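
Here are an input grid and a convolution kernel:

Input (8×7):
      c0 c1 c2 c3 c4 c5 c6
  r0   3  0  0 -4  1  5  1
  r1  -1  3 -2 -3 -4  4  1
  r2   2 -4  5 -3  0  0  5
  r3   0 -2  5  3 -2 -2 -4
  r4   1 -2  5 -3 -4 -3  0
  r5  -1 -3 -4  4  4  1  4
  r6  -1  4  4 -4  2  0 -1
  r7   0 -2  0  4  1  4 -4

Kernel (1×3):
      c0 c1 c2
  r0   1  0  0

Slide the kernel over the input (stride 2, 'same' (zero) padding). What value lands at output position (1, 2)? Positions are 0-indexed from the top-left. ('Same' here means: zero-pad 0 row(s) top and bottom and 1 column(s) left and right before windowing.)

-3

The receptive field on the zero-padded input at this output position is [-3 0 0]. Elementwise product with the kernel and sum: -3·1.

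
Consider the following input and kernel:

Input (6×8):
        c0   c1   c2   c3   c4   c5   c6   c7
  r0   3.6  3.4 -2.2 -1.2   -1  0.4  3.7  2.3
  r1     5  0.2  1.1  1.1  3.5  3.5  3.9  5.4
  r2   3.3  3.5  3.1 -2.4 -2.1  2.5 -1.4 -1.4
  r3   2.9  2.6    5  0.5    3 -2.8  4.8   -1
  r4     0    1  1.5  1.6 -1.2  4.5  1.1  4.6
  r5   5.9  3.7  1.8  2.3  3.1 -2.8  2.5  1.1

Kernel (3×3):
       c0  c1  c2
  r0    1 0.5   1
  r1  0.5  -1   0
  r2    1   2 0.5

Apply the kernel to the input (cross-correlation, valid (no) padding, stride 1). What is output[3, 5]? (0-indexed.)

2.5

The receptive field on the input at this output position is [-2.8 4.8 -1 / 4.5 1.1 4.6 / -2.8 2.5 1.1]. Elementwise product with the kernel and sum: -2.8·1 + 4.8·0.5 + -1·1 + 4.5·0.5 + 1.1·-1 + -2.8·1 + 2.5·2 + 1.1·0.5.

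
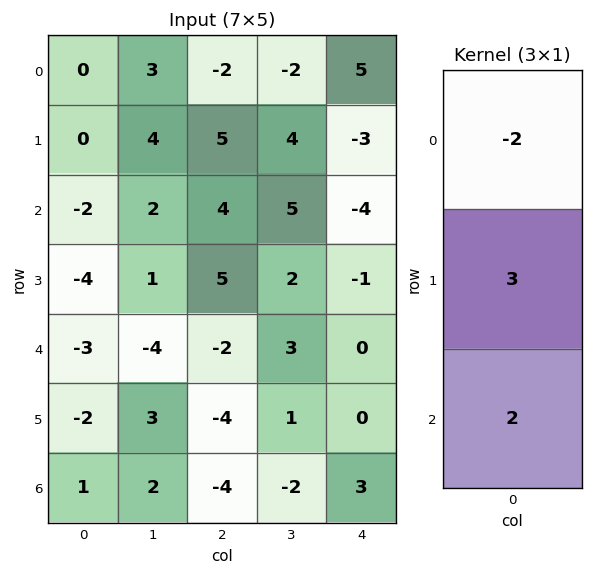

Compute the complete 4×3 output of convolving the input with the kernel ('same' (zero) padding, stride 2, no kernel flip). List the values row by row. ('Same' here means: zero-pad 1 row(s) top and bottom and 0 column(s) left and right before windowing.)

Output[0,0]: The receptive field on the zero-padded input at this output position is [0 / 0 / 0]. Elementwise product with the kernel and sum: 0·-2 + 0·3 + 0·2.

0 4 9
-14 12 -8
-5 -24 2
7 -4 9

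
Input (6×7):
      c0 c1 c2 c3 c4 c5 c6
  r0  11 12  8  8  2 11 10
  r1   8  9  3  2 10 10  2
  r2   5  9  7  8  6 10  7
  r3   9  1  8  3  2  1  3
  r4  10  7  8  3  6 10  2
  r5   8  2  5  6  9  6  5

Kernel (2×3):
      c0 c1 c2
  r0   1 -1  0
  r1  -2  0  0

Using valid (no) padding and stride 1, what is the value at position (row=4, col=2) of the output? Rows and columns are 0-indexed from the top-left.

-5

The receptive field on the input at this output position is [8 3 6 / 5 6 9]. Elementwise product with the kernel and sum: 8·1 + 3·-1 + 5·-2.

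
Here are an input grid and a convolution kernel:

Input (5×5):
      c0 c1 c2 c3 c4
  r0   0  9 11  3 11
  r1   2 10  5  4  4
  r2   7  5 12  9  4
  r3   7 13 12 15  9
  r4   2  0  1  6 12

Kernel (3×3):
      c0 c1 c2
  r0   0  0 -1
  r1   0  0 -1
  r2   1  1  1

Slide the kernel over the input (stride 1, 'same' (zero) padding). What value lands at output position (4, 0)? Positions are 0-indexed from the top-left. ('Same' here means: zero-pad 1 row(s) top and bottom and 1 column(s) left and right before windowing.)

The receptive field on the zero-padded input at this output position is [0 7 13 / 0 2 0 / 0 0 0]. Elementwise product with the kernel and sum: 13·-1 + 0·-1 + 0·1 + 0·1 + 0·1.

-13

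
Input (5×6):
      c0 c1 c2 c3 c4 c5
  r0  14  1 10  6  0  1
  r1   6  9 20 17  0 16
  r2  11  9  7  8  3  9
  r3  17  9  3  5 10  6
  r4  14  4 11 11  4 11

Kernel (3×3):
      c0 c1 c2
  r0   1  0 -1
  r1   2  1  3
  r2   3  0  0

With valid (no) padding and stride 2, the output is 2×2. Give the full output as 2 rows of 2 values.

Output[0,0]: The receptive field on the input at this output position is [14 1 10 / 6 9 20 / 11 9 7]. Elementwise product with the kernel and sum: 14·1 + 10·-1 + 6·2 + 9·1 + 20·3 + 11·3.
Output[0,1]: The receptive field on the input at this output position is [10 6 0 / 20 17 0 / 7 8 3]. Elementwise product with the kernel and sum: 10·1 + 0·-1 + 20·2 + 17·1 + 0·3 + 7·3.

118 88
98 78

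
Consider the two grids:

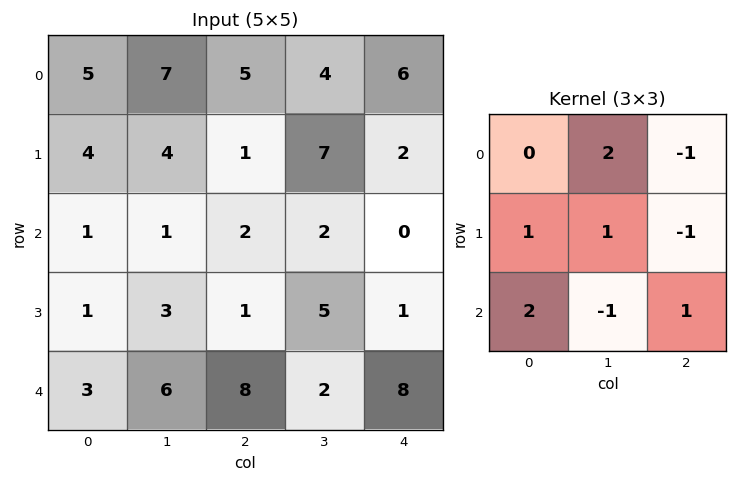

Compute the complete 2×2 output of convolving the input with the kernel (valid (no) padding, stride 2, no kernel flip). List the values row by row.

19 10
11 31

Output[0,0]: The receptive field on the input at this output position is [5 7 5 / 4 4 1 / 1 1 2]. Elementwise product with the kernel and sum: 7·2 + 5·-1 + 4·1 + 4·1 + 1·-1 + 1·2 + 1·-1 + 2·1.
Output[0,1]: The receptive field on the input at this output position is [5 4 6 / 1 7 2 / 2 2 0]. Elementwise product with the kernel and sum: 4·2 + 6·-1 + 1·1 + 7·1 + 2·-1 + 2·2 + 2·-1 + 0·1.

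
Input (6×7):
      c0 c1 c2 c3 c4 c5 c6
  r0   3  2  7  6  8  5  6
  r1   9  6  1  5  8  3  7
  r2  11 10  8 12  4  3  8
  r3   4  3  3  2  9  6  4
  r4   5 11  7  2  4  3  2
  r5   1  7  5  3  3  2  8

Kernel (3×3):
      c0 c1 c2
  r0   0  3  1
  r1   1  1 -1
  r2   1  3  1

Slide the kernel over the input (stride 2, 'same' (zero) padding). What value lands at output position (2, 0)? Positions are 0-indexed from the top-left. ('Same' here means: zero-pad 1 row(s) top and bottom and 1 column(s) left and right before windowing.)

The receptive field on the zero-padded input at this output position is [0 4 3 / 0 5 11 / 0 1 7]. Elementwise product with the kernel and sum: 4·3 + 3·1 + 0·1 + 5·1 + 11·-1 + 0·1 + 1·3 + 7·1.

19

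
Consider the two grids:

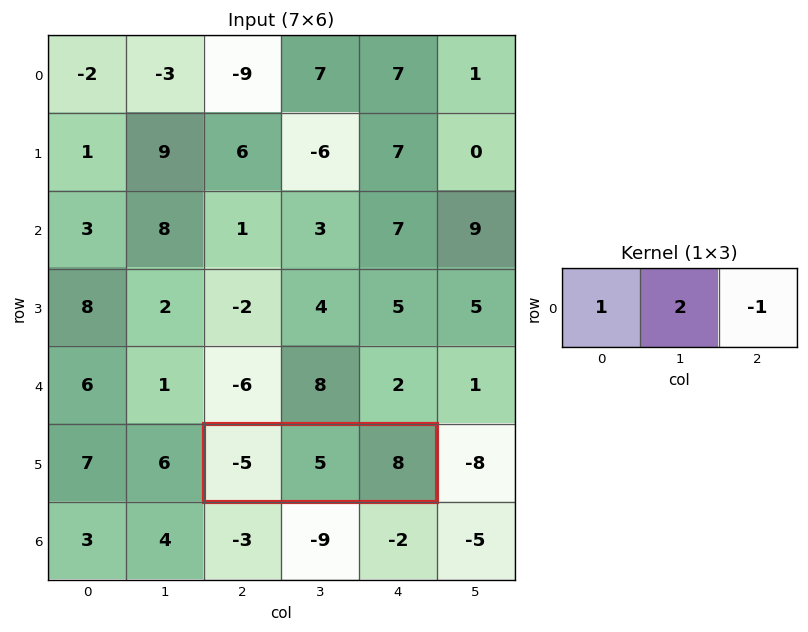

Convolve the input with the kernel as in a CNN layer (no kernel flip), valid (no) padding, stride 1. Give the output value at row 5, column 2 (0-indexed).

-3

The receptive field on the input at this output position is [-5 5 8]. Elementwise product with the kernel and sum: -5·1 + 5·2 + 8·-1.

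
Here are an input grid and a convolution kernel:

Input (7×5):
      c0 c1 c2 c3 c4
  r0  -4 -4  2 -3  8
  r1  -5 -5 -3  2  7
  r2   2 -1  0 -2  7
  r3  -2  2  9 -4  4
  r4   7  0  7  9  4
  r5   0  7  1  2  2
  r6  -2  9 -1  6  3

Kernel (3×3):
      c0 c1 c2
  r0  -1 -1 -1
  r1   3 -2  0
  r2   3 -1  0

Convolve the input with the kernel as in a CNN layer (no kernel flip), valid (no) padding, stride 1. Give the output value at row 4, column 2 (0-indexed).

The receptive field on the input at this output position is [7 9 4 / 1 2 2 / -1 6 3]. Elementwise product with the kernel and sum: 7·-1 + 9·-1 + 4·-1 + 1·3 + 2·-2 + -1·3 + 6·-1.

-30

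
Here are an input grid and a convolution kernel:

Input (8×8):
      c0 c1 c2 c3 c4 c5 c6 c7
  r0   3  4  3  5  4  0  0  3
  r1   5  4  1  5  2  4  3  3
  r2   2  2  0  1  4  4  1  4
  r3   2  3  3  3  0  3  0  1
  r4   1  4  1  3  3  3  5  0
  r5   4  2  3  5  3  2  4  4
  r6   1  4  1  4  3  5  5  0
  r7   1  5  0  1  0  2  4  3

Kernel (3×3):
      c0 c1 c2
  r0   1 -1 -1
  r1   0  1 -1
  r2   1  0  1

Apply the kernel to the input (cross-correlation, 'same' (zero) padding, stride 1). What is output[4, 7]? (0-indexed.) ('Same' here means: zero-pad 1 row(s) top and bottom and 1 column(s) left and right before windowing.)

The receptive field on the zero-padded input at this output position is [0 1 0 / 5 0 0 / 4 4 0]. Elementwise product with the kernel and sum: 0·1 + 1·-1 + 0·-1 + 0·1 + 0·-1 + 4·1 + 0·1.

3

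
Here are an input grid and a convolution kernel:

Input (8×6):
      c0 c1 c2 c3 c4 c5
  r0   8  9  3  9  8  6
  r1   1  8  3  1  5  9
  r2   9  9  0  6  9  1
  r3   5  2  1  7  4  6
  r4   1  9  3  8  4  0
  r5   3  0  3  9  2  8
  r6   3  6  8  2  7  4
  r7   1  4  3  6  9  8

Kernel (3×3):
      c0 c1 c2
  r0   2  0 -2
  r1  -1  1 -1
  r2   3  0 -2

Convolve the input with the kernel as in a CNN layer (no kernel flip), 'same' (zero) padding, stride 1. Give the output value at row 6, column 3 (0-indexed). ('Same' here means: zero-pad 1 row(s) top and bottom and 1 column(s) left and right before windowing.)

-20

The receptive field on the zero-padded input at this output position is [3 9 2 / 8 2 7 / 3 6 9]. Elementwise product with the kernel and sum: 3·2 + 2·-2 + 8·-1 + 2·1 + 7·-1 + 3·3 + 9·-2.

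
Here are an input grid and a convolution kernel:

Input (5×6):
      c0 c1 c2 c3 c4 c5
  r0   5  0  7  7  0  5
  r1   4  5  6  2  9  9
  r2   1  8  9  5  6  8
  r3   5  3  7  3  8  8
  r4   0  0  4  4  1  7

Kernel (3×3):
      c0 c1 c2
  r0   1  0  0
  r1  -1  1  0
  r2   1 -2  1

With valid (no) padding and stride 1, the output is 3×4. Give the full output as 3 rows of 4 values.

0 -4 8 15
17 -2 11 -2
3 8 2 19

Output[0,0]: The receptive field on the input at this output position is [5 0 7 / 4 5 6 / 1 8 9]. Elementwise product with the kernel and sum: 5·1 + 4·-1 + 5·1 + 1·1 + 8·-2 + 9·1.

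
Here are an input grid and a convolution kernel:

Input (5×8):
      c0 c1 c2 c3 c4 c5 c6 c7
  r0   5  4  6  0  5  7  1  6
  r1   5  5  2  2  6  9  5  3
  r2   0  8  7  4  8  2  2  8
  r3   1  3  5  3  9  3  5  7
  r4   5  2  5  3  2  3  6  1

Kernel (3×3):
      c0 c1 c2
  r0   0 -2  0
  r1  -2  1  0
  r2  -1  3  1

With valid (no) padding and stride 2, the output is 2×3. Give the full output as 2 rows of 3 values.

18 11 -17
-9 -9 -6

Output[0,0]: The receptive field on the input at this output position is [5 4 6 / 5 5 2 / 0 8 7]. Elementwise product with the kernel and sum: 4·-2 + 5·-2 + 5·1 + 0·-1 + 8·3 + 7·1.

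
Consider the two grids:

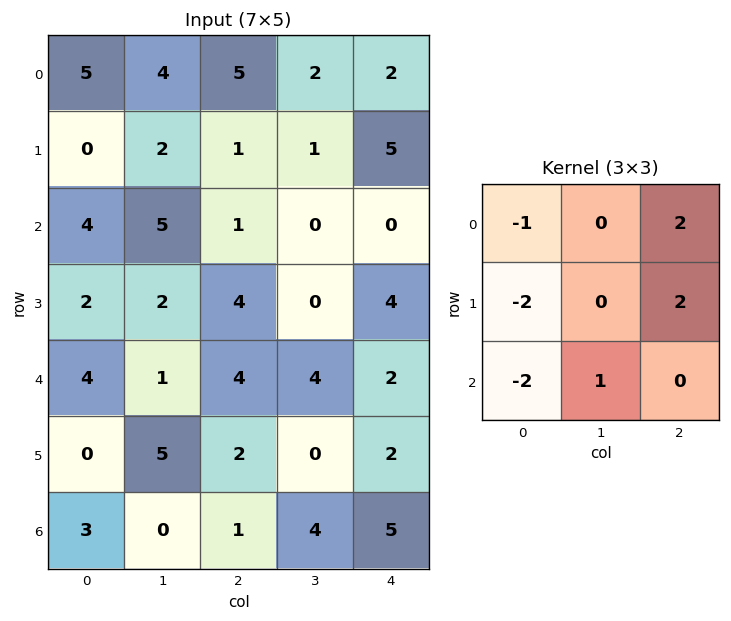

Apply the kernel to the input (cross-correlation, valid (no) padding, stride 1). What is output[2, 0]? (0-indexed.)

-5

The receptive field on the input at this output position is [4 5 1 / 2 2 4 / 4 1 4]. Elementwise product with the kernel and sum: 4·-1 + 1·2 + 2·-2 + 4·2 + 4·-2 + 1·1.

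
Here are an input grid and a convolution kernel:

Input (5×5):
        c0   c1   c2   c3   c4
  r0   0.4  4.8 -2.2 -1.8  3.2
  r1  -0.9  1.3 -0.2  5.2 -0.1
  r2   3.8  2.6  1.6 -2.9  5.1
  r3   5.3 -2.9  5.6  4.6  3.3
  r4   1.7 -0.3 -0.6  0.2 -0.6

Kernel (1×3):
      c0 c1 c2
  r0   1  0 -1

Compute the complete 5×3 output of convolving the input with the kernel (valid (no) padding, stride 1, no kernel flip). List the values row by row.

2.6 6.6 -5.4
-0.7 -3.9 -0.1
2.2 5.5 -3.5
-0.3 -7.5 2.3
2.3 -0.5 0

Output[0,0]: The receptive field on the input at this output position is [0.4 4.8 -2.2]. Elementwise product with the kernel and sum: 0.4·1 + -2.2·-1.
Output[0,1]: The receptive field on the input at this output position is [4.8 -2.2 -1.8]. Elementwise product with the kernel and sum: 4.8·1 + -1.8·-1.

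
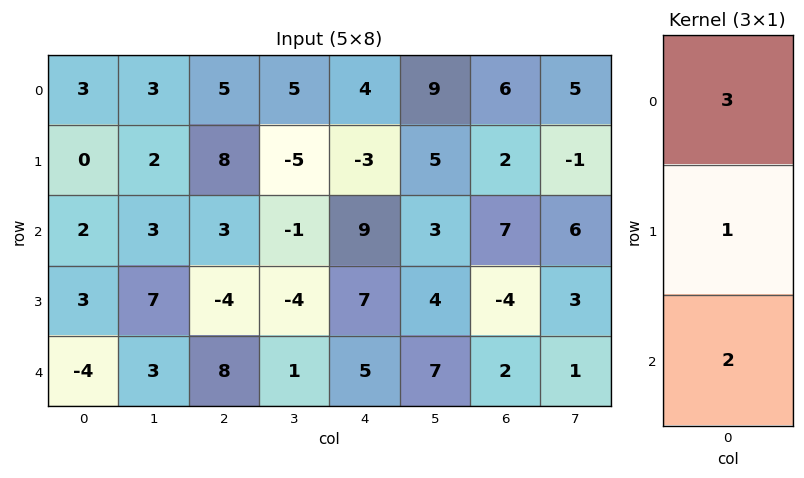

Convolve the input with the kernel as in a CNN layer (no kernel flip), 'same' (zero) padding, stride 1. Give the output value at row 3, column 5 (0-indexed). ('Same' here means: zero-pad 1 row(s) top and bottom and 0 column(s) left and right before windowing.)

27

The receptive field on the zero-padded input at this output position is [3 / 4 / 7]. Elementwise product with the kernel and sum: 3·3 + 4·1 + 7·2.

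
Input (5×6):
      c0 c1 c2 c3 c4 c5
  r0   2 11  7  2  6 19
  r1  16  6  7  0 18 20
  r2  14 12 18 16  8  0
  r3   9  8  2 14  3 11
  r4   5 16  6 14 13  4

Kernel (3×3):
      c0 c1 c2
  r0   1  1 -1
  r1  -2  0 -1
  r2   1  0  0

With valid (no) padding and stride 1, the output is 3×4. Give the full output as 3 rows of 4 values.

Output[0,0]: The receptive field on the input at this output position is [2 11 7 / 16 6 7 / 14 12 18]. Elementwise product with the kernel and sum: 2·1 + 11·1 + 7·-1 + 16·-2 + 7·-1 + 14·1.
Output[0,1]: The receptive field on the input at this output position is [11 7 2 / 6 7 0 / 12 18 16]. Elementwise product with the kernel and sum: 11·1 + 7·1 + 2·-1 + 6·-2 + 0·-1 + 12·1.

-19 16 -11 -15
-22 -19 -53 -20
-7 0 25 -1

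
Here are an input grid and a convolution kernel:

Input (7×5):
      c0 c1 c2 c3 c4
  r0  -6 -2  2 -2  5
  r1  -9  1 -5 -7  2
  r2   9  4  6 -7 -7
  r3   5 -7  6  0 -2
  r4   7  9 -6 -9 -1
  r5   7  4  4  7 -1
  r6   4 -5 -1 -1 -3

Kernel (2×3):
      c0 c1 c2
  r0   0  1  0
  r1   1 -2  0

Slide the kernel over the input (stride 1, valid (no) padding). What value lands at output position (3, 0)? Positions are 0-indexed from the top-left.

The receptive field on the input at this output position is [5 -7 6 / 7 9 -6]. Elementwise product with the kernel and sum: -7·1 + 7·1 + 9·-2.

-18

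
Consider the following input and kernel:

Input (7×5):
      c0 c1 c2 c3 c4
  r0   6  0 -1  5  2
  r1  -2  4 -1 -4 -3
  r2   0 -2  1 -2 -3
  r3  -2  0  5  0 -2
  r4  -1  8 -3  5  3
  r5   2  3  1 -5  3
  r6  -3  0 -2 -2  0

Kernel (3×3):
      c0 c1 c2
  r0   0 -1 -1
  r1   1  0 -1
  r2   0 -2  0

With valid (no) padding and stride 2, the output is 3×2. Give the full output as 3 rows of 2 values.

4 -1
-22 2
-4 -6

Output[0,0]: The receptive field on the input at this output position is [6 0 -1 / -2 4 -1 / 0 -2 1]. Elementwise product with the kernel and sum: 0·-1 + -1·-1 + -2·1 + -1·-1 + -2·-2.
Output[0,1]: The receptive field on the input at this output position is [-1 5 2 / -1 -4 -3 / 1 -2 -3]. Elementwise product with the kernel and sum: 5·-1 + 2·-1 + -1·1 + -3·-1 + -2·-2.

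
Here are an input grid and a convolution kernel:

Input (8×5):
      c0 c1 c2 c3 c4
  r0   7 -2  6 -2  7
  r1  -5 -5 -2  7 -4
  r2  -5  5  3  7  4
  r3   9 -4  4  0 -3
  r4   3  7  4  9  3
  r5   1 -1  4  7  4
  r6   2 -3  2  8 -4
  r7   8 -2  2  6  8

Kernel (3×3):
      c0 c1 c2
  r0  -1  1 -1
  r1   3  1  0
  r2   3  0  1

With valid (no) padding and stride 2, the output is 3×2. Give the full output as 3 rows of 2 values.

Output[0,0]: The receptive field on the input at this output position is [7 -2 6 / -5 -5 -2 / -5 5 3]. Elementwise product with the kernel and sum: 7·-1 + -2·1 + 6·-1 + -5·3 + -5·1 + -5·3 + 3·1.
Output[0,1]: The receptive field on the input at this output position is [6 -2 7 / -2 7 -4 / 3 7 4]. Elementwise product with the kernel and sum: 6·-1 + -2·1 + 7·-1 + -2·3 + 7·1 + 3·3 + 4·1.

-47 -1
43 27
10 23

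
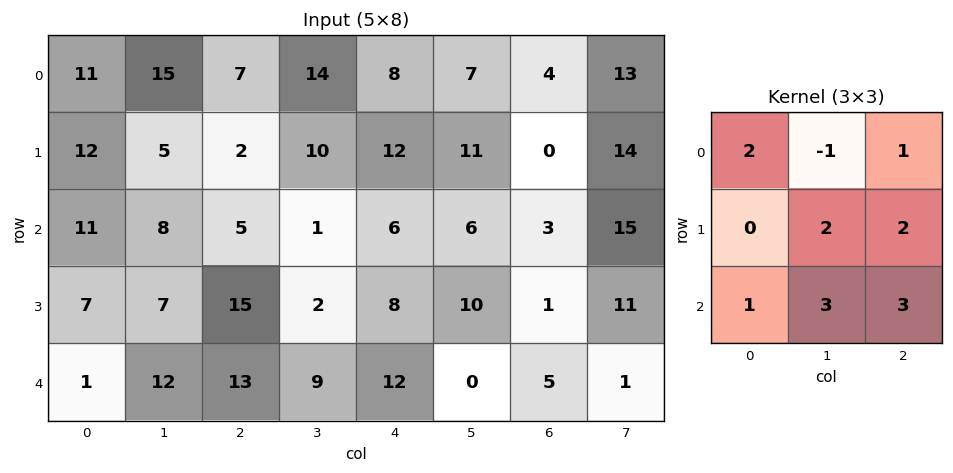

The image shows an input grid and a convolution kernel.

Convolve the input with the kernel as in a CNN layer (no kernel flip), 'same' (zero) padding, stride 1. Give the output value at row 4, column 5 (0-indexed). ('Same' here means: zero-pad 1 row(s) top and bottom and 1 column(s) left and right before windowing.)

17

The receptive field on the zero-padded input at this output position is [8 10 1 / 12 0 5 / 0 0 0]. Elementwise product with the kernel and sum: 8·2 + 10·-1 + 1·1 + 0·2 + 5·2 + 0·1 + 0·3 + 0·3.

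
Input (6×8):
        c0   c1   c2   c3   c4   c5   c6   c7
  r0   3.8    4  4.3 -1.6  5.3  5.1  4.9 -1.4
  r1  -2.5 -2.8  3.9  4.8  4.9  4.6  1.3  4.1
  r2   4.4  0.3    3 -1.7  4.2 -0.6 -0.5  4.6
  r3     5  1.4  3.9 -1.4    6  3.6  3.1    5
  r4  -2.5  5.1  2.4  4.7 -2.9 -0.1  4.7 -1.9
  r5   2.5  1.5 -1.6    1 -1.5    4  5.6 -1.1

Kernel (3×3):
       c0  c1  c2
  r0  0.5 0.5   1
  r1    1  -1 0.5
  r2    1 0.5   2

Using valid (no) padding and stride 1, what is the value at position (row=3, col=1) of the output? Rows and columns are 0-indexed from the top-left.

9

The receptive field on the input at this output position is [1.4 3.9 -1.4 / 5.1 2.4 4.7 / 1.5 -1.6 1]. Elementwise product with the kernel and sum: 1.4·0.5 + 3.9·0.5 + -1.4·1 + 5.1·1 + 2.4·-1 + 4.7·0.5 + 1.5·1 + -1.6·0.5 + 1·2.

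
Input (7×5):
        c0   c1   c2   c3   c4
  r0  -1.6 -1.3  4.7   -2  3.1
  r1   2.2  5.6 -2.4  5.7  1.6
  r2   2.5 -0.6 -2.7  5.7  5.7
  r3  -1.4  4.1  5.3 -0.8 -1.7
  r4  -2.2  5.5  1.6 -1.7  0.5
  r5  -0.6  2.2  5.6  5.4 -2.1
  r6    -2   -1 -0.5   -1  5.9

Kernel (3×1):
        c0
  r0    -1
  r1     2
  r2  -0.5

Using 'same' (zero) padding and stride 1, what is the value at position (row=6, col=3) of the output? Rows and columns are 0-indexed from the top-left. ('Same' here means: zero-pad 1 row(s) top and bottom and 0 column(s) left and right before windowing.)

-7.4

The receptive field on the zero-padded input at this output position is [5.4 / -1 / 0]. Elementwise product with the kernel and sum: 5.4·-1 + -1·2 + 0·-0.5.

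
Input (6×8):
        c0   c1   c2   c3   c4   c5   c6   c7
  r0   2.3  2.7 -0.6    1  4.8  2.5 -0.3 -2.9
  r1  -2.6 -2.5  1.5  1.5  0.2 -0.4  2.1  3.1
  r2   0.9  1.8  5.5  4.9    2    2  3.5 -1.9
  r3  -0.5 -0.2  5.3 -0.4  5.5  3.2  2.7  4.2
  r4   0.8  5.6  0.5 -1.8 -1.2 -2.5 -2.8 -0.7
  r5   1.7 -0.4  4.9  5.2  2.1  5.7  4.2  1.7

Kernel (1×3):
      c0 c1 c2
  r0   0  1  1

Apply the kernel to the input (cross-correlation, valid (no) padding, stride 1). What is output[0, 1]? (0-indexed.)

0.4

The receptive field on the input at this output position is [2.7 -0.6 1]. Elementwise product with the kernel and sum: -0.6·1 + 1·1.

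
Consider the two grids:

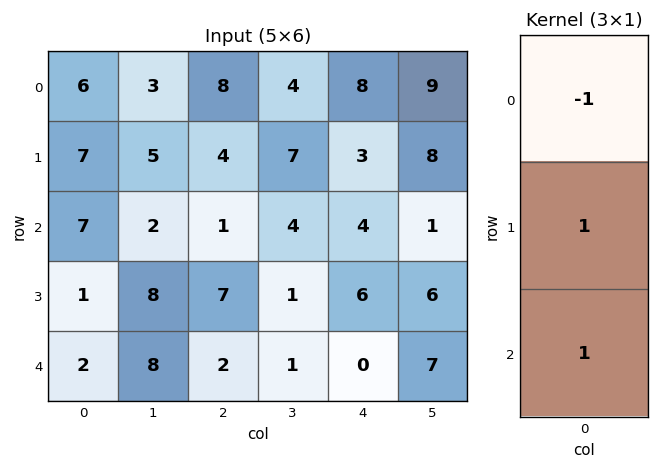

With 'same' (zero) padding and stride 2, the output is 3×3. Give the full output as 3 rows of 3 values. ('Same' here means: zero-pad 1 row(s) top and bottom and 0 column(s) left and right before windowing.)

13 12 11
1 4 7
1 -5 -6

Output[0,0]: The receptive field on the zero-padded input at this output position is [0 / 6 / 7]. Elementwise product with the kernel and sum: 0·-1 + 6·1 + 7·1.
Output[0,1]: The receptive field on the zero-padded input at this output position is [0 / 8 / 4]. Elementwise product with the kernel and sum: 0·-1 + 8·1 + 4·1.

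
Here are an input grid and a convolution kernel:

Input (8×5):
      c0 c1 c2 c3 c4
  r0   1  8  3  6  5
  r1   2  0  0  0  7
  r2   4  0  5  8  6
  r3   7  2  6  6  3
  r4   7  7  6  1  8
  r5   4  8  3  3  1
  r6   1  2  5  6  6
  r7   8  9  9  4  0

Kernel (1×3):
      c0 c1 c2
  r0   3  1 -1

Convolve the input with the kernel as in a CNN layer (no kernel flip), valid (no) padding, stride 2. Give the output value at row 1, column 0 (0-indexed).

The receptive field on the input at this output position is [4 0 5]. Elementwise product with the kernel and sum: 4·3 + 0·1 + 5·-1.

7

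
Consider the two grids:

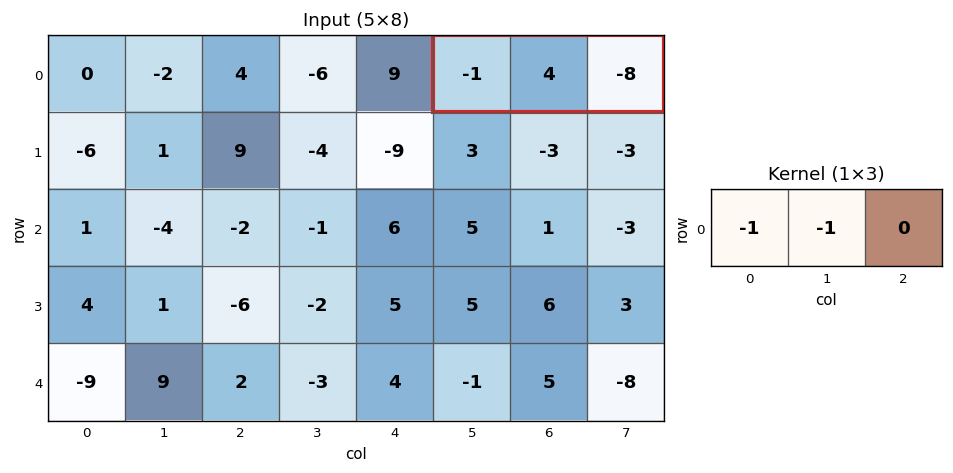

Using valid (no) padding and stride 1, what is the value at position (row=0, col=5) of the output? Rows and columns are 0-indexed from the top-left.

-3

The receptive field on the input at this output position is [-1 4 -8]. Elementwise product with the kernel and sum: -1·-1 + 4·-1.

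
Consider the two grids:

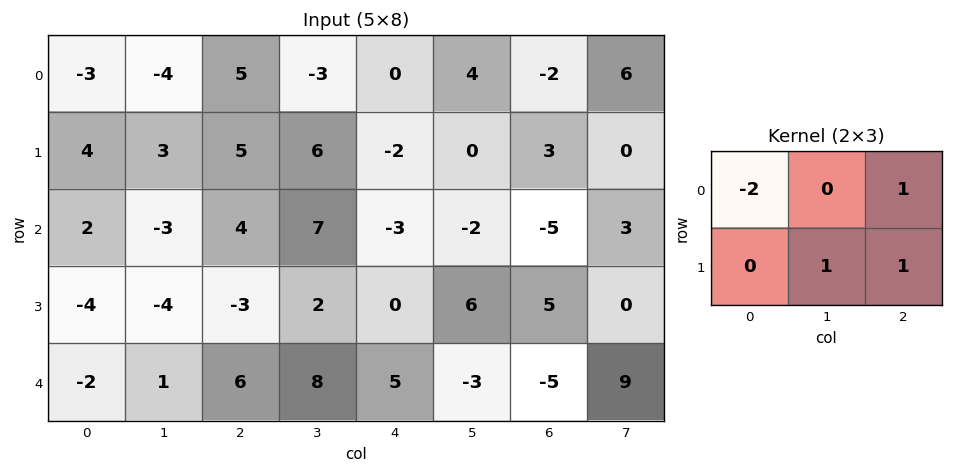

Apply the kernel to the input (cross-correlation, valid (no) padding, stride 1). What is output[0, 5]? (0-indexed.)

The receptive field on the input at this output position is [4 -2 6 / 0 3 0]. Elementwise product with the kernel and sum: 4·-2 + 6·1 + 3·1 + 0·1.

1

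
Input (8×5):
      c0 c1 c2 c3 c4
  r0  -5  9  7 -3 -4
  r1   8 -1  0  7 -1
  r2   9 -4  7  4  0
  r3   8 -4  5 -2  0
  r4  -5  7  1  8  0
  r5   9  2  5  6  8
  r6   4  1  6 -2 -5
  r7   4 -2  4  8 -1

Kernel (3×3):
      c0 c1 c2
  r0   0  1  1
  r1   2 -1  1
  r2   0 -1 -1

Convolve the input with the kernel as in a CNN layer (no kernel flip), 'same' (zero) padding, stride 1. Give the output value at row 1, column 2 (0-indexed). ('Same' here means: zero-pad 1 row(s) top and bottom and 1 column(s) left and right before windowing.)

-2

The receptive field on the zero-padded input at this output position is [9 7 -3 / -1 0 7 / -4 7 4]. Elementwise product with the kernel and sum: 7·1 + -3·1 + -1·2 + 0·-1 + 7·1 + 7·-1 + 4·-1.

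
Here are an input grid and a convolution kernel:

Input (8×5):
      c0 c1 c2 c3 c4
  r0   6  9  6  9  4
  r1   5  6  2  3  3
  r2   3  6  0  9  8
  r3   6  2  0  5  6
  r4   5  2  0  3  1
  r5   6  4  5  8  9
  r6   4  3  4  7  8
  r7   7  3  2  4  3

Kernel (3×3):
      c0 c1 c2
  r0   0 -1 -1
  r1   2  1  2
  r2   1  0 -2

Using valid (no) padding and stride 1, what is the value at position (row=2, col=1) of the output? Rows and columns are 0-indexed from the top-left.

The receptive field on the input at this output position is [6 0 9 / 2 0 5 / 2 0 3]. Elementwise product with the kernel and sum: 0·-1 + 9·-1 + 2·2 + 0·1 + 5·2 + 2·1 + 3·-2.

1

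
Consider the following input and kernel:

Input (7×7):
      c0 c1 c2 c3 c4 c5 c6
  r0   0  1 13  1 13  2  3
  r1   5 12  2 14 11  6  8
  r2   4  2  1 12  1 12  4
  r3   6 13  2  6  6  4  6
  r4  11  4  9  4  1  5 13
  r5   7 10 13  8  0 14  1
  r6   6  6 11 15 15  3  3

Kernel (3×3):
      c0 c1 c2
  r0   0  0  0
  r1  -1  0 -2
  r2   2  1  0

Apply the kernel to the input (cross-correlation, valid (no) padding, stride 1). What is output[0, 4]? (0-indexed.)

The receptive field on the input at this output position is [13 2 3 / 11 6 8 / 1 12 4]. Elementwise product with the kernel and sum: 11·-1 + 8·-2 + 1·2 + 12·1.

-13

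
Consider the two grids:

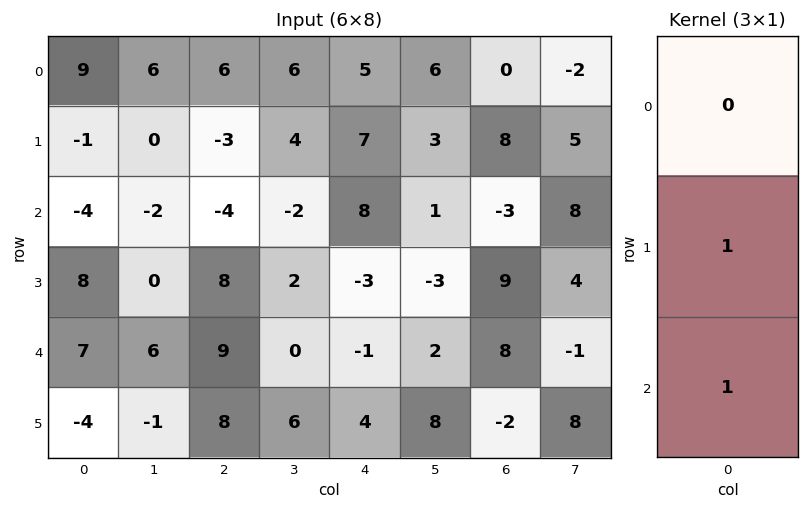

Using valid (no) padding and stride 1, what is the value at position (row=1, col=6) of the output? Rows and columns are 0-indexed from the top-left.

The receptive field on the input at this output position is [8 / -3 / 9]. Elementwise product with the kernel and sum: -3·1 + 9·1.

6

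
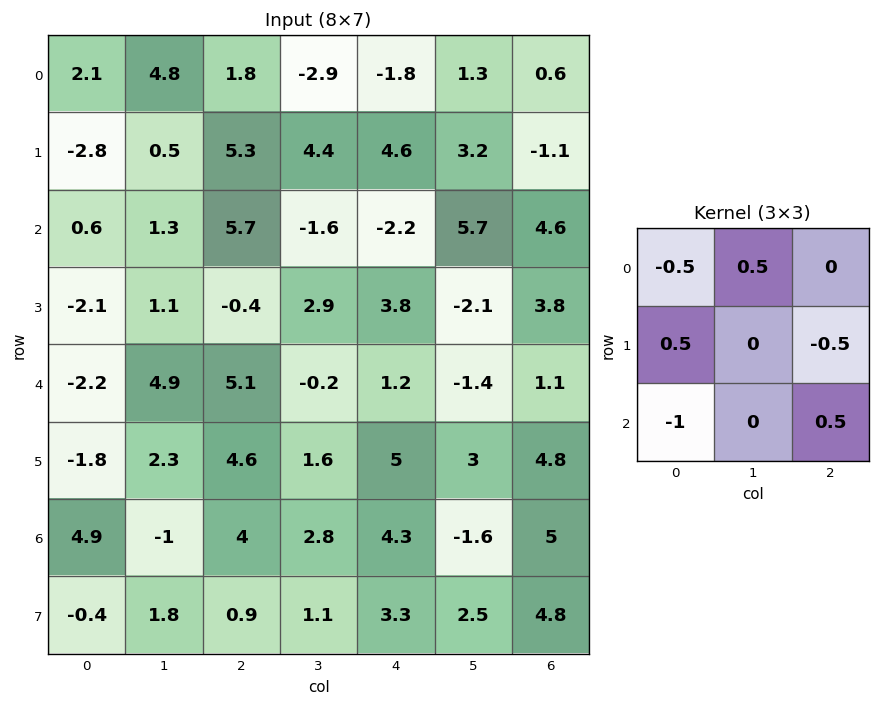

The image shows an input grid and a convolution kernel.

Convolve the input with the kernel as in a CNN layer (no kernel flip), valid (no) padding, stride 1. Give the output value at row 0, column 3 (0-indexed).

5.6

The receptive field on the input at this output position is [-2.9 -1.8 1.3 / 4.4 4.6 3.2 / -1.6 -2.2 5.7]. Elementwise product with the kernel and sum: -2.9·-0.5 + -1.8·0.5 + 4.4·0.5 + 3.2·-0.5 + -1.6·-1 + 5.7·0.5.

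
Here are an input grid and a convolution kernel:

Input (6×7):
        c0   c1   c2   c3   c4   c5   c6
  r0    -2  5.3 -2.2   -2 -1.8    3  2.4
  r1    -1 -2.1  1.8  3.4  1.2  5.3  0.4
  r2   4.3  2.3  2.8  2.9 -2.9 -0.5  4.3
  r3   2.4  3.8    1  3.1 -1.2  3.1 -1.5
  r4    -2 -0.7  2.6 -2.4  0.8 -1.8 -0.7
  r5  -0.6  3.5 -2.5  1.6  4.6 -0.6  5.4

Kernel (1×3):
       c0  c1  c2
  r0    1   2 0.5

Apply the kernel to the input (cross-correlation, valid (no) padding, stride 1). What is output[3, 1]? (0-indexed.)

The receptive field on the input at this output position is [3.8 1 3.1]. Elementwise product with the kernel and sum: 3.8·1 + 1·2 + 3.1·0.5.

7.35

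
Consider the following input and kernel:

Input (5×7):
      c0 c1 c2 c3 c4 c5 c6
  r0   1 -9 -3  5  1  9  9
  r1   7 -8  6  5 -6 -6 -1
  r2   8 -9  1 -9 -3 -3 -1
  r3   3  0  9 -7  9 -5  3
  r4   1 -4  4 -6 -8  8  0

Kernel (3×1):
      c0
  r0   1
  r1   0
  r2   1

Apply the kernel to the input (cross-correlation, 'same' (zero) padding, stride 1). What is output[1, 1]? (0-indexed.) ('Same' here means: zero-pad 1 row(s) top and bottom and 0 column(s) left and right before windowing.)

-18

The receptive field on the zero-padded input at this output position is [-9 / -8 / -9]. Elementwise product with the kernel and sum: -9·1 + -9·1.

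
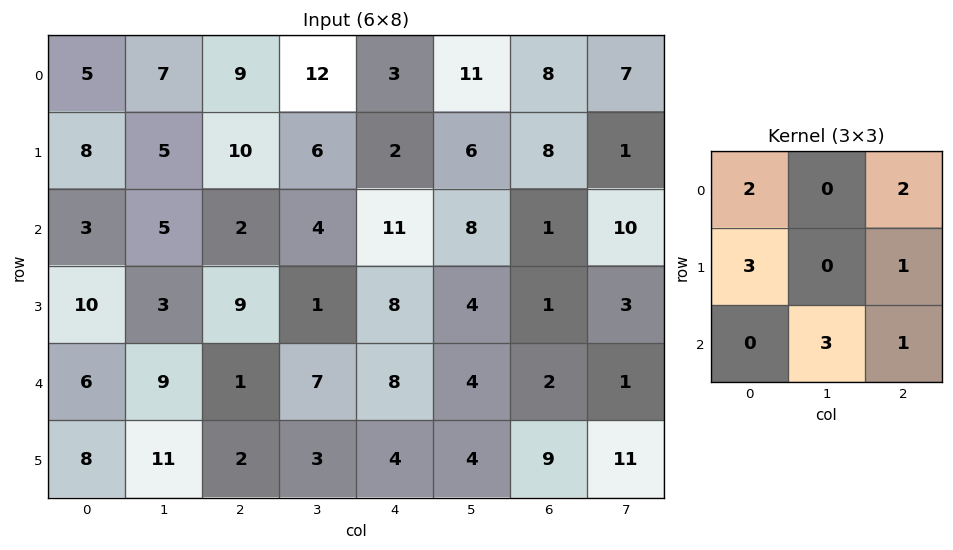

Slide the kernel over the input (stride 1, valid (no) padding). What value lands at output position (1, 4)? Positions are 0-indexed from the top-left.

67

The receptive field on the input at this output position is [2 6 8 / 11 8 1 / 8 4 1]. Elementwise product with the kernel and sum: 2·2 + 8·2 + 11·3 + 1·1 + 4·3 + 1·1.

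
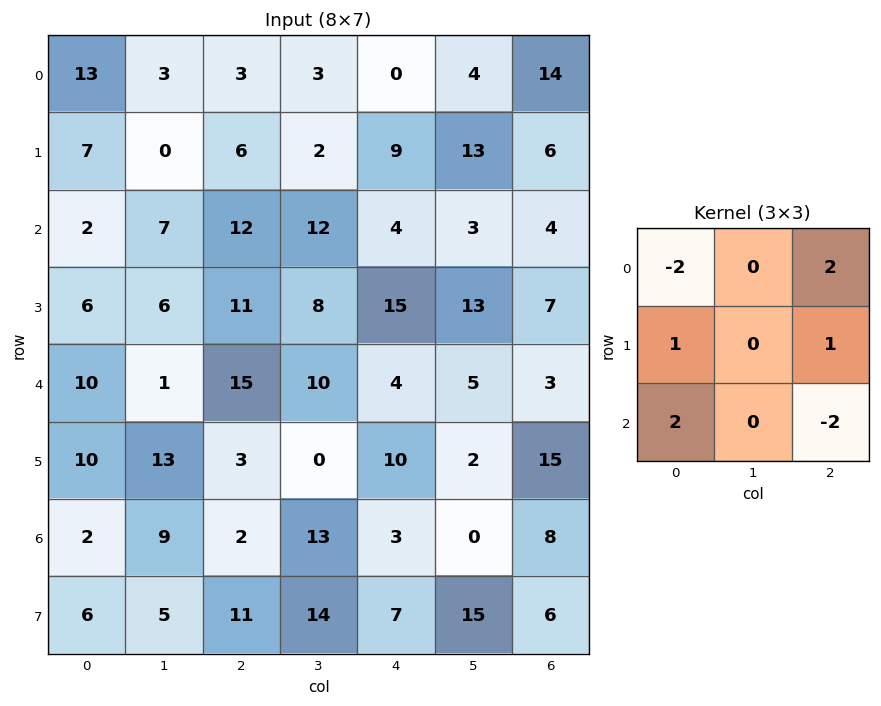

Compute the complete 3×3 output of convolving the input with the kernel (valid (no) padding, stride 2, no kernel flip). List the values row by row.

-27 25 43
27 32 24
23 -11 13

Output[0,0]: The receptive field on the input at this output position is [13 3 3 / 7 0 6 / 2 7 12]. Elementwise product with the kernel and sum: 13·-2 + 3·2 + 7·1 + 6·1 + 2·2 + 12·-2.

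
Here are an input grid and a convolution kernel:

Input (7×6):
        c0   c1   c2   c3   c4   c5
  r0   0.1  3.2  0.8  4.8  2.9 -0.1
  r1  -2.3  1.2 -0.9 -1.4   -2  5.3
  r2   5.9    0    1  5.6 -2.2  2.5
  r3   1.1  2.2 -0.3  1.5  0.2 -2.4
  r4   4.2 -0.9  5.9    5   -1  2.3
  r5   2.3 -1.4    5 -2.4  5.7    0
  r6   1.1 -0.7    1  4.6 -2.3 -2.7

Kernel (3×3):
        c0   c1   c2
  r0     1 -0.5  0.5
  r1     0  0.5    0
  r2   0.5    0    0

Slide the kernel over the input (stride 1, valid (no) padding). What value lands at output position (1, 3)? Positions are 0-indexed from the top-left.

1.9

The receptive field on the input at this output position is [-1.4 -2 5.3 / 5.6 -2.2 2.5 / 1.5 0.2 -2.4]. Elementwise product with the kernel and sum: -1.4·1 + -2·-0.5 + 5.3·0.5 + -2.2·0.5 + 1.5·0.5.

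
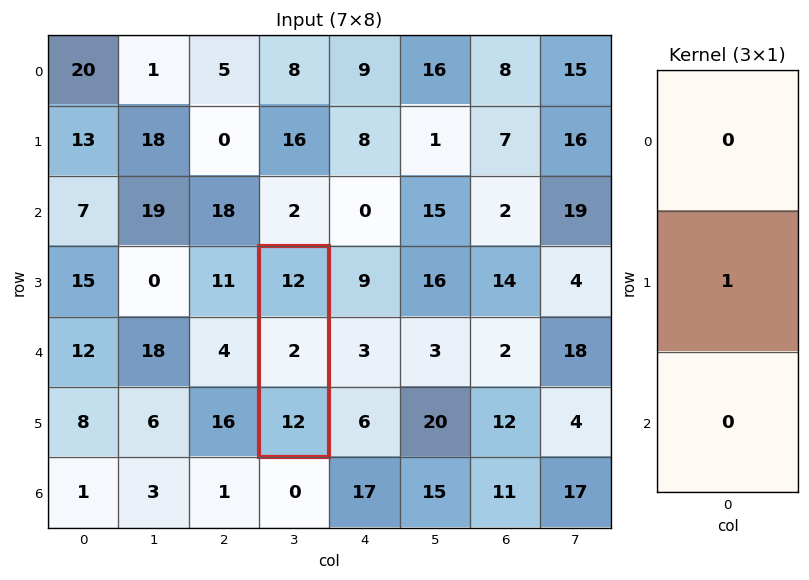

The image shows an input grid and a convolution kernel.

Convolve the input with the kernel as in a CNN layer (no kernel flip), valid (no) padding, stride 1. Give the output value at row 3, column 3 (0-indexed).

2

The receptive field on the input at this output position is [12 / 2 / 12]. Elementwise product with the kernel and sum: 2·1.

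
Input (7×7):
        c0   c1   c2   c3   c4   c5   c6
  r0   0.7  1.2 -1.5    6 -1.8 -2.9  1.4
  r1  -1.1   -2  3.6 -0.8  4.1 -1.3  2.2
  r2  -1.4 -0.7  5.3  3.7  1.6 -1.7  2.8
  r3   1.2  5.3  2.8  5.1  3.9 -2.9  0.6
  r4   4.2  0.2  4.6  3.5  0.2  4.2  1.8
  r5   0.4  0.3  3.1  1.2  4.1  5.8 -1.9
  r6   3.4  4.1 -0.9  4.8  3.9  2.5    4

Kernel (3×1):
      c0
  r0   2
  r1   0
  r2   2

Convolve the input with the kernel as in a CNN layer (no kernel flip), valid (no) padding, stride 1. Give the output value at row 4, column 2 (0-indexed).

The receptive field on the input at this output position is [4.6 / 3.1 / -0.9]. Elementwise product with the kernel and sum: 4.6·2 + -0.9·2.

7.4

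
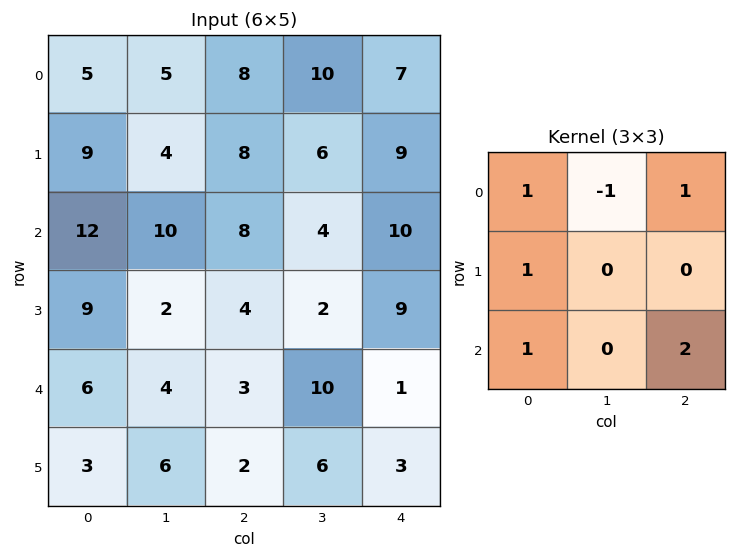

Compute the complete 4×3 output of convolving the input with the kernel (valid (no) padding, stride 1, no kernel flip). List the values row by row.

45 29 41
42 18 41
31 32 23
24 22 22

Output[0,0]: The receptive field on the input at this output position is [5 5 8 / 9 4 8 / 12 10 8]. Elementwise product with the kernel and sum: 5·1 + 5·-1 + 8·1 + 9·1 + 12·1 + 8·2.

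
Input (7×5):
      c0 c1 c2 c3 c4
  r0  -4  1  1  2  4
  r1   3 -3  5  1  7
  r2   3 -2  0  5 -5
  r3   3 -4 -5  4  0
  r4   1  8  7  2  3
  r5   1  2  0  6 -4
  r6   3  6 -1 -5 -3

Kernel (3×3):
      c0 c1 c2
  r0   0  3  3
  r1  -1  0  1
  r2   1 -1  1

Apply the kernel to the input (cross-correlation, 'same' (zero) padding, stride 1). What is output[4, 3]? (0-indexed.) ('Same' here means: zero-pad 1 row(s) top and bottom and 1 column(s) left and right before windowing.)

-2

The receptive field on the zero-padded input at this output position is [-5 4 0 / 7 2 3 / 0 6 -4]. Elementwise product with the kernel and sum: 4·3 + 0·3 + 7·-1 + 3·1 + 0·1 + 6·-1 + -4·1.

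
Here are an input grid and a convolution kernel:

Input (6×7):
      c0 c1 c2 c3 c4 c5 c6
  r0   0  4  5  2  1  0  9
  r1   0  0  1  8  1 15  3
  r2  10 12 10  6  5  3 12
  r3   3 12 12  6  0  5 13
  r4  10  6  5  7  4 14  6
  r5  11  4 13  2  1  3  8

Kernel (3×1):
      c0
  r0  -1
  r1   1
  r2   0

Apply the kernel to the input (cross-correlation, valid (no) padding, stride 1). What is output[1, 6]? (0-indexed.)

9

The receptive field on the input at this output position is [3 / 12 / 13]. Elementwise product with the kernel and sum: 3·-1 + 12·1.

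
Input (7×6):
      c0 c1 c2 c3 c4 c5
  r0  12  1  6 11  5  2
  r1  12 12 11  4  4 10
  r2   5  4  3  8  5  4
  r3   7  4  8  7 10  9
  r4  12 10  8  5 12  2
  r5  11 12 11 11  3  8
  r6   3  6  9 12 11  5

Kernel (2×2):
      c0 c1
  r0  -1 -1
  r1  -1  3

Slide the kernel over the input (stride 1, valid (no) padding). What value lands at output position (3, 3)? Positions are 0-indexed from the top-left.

The receptive field on the input at this output position is [7 10 / 5 12]. Elementwise product with the kernel and sum: 7·-1 + 10·-1 + 5·-1 + 12·3.

14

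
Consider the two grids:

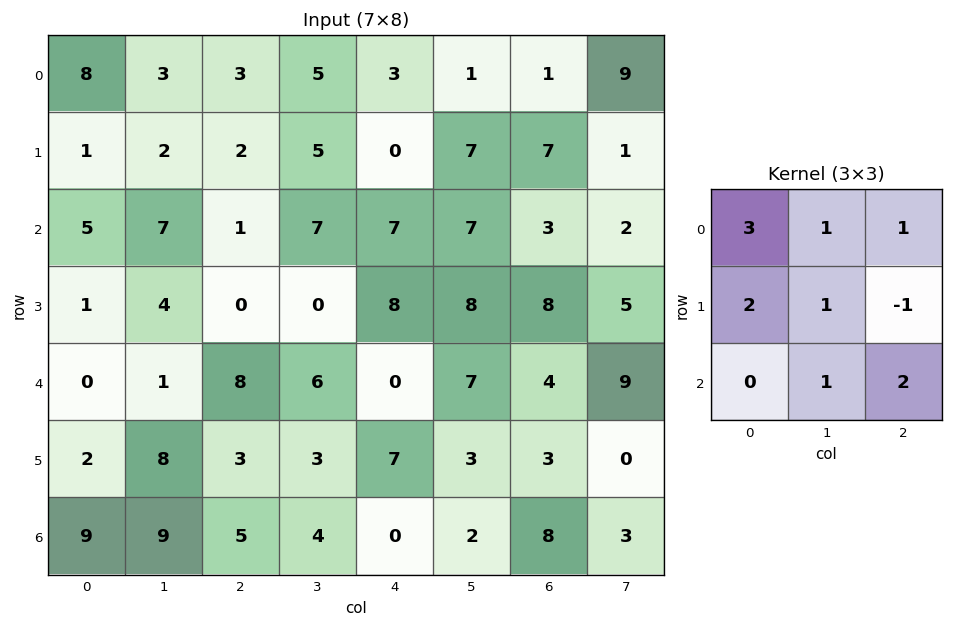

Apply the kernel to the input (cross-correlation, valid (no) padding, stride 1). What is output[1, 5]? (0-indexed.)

62

The receptive field on the input at this output position is [7 7 1 / 7 3 2 / 8 8 5]. Elementwise product with the kernel and sum: 7·3 + 7·1 + 1·1 + 7·2 + 3·1 + 2·-1 + 8·1 + 5·2.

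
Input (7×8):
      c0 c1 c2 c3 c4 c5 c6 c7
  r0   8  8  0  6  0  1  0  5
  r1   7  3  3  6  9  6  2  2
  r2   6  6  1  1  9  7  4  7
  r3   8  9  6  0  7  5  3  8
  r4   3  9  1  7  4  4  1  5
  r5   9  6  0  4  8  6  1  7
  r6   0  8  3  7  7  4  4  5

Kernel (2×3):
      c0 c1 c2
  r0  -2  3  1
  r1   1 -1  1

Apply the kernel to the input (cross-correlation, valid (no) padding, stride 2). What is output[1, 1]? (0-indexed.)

The receptive field on the input at this output position is [1 1 9 / 6 0 7]. Elementwise product with the kernel and sum: 1·-2 + 1·3 + 9·1 + 6·1 + 0·-1 + 7·1.

23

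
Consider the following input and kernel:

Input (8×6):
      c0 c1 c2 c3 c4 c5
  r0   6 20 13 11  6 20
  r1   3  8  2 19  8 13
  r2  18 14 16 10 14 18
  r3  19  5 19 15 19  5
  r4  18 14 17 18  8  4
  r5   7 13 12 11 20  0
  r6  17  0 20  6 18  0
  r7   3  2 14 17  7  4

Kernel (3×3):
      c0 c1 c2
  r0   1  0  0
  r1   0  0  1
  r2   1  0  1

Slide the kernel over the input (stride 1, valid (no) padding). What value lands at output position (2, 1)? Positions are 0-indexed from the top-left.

The receptive field on the input at this output position is [14 16 10 / 5 19 15 / 14 17 18]. Elementwise product with the kernel and sum: 14·1 + 15·1 + 14·1 + 18·1.

61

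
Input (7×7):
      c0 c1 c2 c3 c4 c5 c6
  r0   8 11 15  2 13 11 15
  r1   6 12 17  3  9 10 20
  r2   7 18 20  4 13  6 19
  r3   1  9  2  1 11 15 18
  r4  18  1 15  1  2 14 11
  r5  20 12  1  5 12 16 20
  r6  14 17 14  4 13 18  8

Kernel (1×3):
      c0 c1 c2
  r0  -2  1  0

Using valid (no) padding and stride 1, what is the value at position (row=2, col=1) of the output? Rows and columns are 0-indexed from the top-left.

The receptive field on the input at this output position is [18 20 4]. Elementwise product with the kernel and sum: 18·-2 + 20·1.

-16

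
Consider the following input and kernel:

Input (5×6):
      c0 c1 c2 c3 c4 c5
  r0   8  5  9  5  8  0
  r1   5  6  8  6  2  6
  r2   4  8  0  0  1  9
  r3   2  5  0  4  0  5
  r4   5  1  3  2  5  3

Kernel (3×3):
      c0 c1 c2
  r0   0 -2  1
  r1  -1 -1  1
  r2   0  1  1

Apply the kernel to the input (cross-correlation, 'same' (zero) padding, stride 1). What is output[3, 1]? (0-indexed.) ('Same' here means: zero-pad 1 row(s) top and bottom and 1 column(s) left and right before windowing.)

-19

The receptive field on the zero-padded input at this output position is [4 8 0 / 2 5 0 / 5 1 3]. Elementwise product with the kernel and sum: 8·-2 + 0·1 + 2·-1 + 5·-1 + 0·1 + 1·1 + 3·1.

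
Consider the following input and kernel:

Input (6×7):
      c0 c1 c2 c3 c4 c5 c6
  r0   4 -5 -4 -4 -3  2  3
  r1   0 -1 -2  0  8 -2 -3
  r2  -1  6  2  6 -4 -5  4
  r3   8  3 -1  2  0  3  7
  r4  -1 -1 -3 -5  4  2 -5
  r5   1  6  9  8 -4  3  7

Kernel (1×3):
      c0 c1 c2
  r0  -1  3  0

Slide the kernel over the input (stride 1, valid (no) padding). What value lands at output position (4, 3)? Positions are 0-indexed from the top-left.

The receptive field on the input at this output position is [-5 4 2]. Elementwise product with the kernel and sum: -5·-1 + 4·3.

17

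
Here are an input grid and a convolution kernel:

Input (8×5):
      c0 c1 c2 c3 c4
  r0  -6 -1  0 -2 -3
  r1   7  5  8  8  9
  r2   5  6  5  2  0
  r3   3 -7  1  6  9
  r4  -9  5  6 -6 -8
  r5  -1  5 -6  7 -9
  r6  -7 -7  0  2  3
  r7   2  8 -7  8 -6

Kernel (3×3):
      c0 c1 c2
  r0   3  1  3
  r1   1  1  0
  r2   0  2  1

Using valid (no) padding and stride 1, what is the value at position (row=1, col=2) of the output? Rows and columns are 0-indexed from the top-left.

The receptive field on the input at this output position is [8 8 9 / 5 2 0 / 1 6 9]. Elementwise product with the kernel and sum: 8·3 + 8·1 + 9·3 + 5·1 + 2·1 + 6·2 + 9·1.

87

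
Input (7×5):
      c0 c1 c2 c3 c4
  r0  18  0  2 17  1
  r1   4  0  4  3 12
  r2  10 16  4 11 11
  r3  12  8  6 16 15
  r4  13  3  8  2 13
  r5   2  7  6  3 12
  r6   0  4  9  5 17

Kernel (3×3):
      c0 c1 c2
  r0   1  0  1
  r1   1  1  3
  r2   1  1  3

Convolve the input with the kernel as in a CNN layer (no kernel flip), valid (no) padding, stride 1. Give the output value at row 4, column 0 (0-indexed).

79

The receptive field on the input at this output position is [13 3 8 / 2 7 6 / 0 4 9]. Elementwise product with the kernel and sum: 13·1 + 8·1 + 2·1 + 7·1 + 6·3 + 0·1 + 4·1 + 9·3.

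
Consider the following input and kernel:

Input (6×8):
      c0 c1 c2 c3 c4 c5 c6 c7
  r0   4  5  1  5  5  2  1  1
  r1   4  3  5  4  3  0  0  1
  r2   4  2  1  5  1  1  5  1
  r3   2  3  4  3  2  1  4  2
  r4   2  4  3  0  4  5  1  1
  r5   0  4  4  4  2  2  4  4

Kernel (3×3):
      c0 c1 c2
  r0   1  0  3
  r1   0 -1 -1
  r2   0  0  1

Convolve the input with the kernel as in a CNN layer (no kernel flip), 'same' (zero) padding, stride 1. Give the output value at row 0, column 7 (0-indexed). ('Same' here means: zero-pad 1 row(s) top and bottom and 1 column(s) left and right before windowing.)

-1

The receptive field on the zero-padded input at this output position is [0 0 0 / 1 1 0 / 0 1 0]. Elementwise product with the kernel and sum: 0·1 + 0·3 + 1·-1 + 0·-1 + 0·1.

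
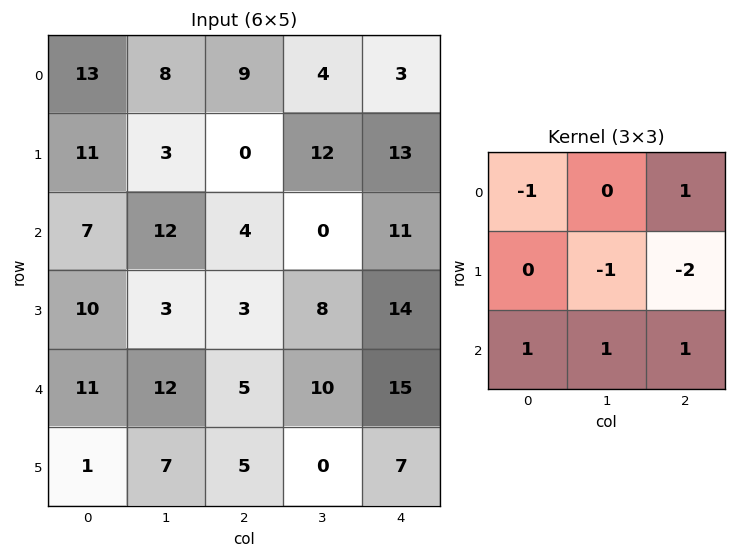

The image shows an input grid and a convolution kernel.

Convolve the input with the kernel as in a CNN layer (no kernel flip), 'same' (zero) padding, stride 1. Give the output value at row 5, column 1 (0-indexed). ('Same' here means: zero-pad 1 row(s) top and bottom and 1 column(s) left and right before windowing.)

-23

The receptive field on the zero-padded input at this output position is [11 12 5 / 1 7 5 / 0 0 0]. Elementwise product with the kernel and sum: 11·-1 + 5·1 + 7·-1 + 5·-2 + 0·1 + 0·1 + 0·1.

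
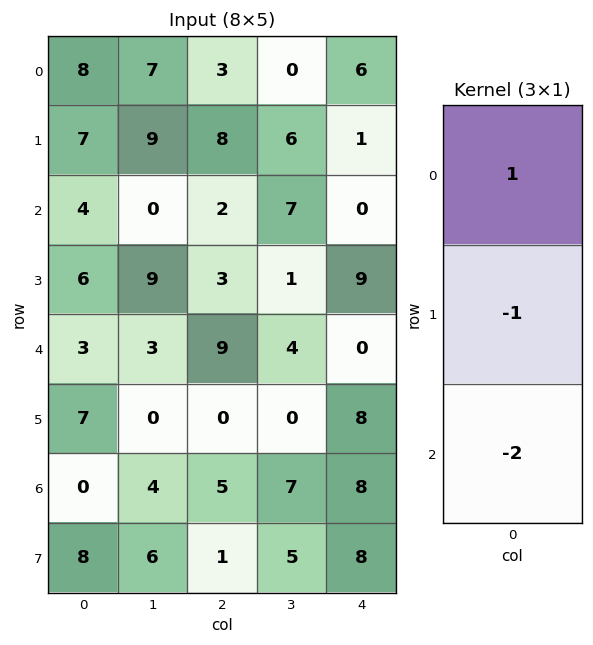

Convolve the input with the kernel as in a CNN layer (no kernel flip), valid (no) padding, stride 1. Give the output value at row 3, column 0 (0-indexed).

The receptive field on the input at this output position is [6 / 3 / 7]. Elementwise product with the kernel and sum: 6·1 + 3·-1 + 7·-2.

-11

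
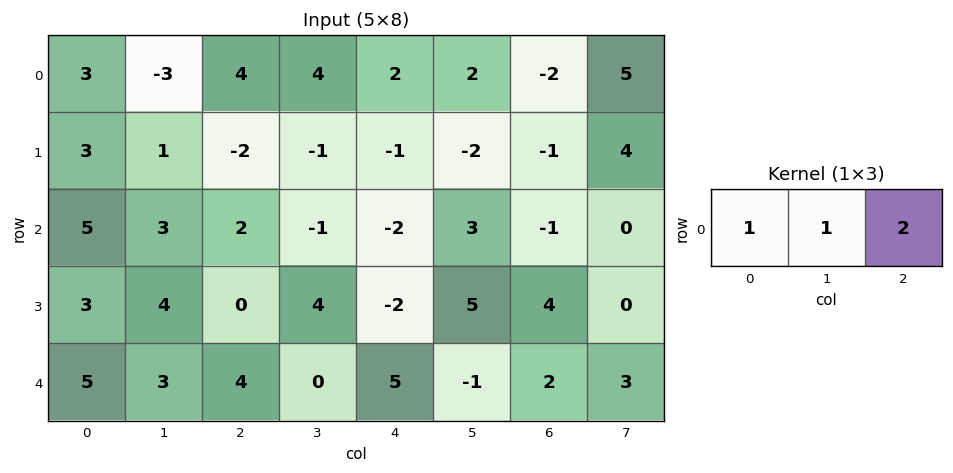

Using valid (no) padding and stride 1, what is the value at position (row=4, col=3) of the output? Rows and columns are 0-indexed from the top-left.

The receptive field on the input at this output position is [0 5 -1]. Elementwise product with the kernel and sum: 0·1 + 5·1 + -1·2.

3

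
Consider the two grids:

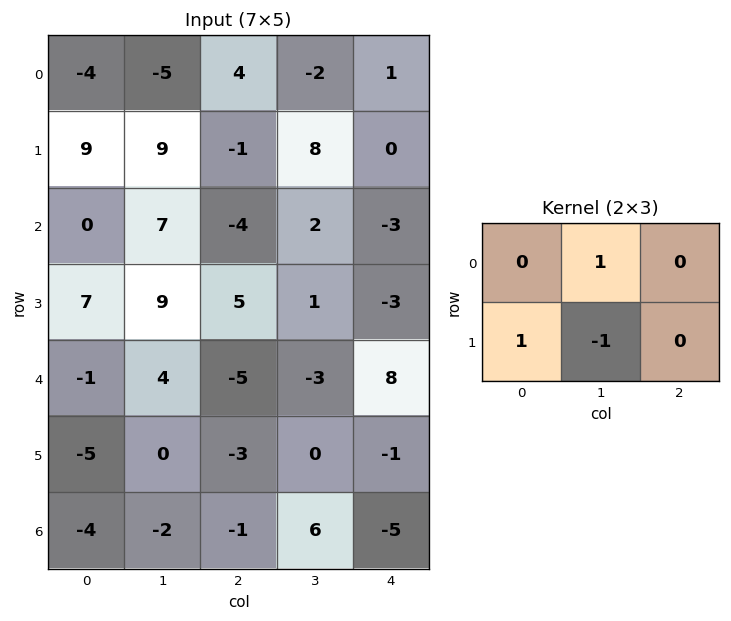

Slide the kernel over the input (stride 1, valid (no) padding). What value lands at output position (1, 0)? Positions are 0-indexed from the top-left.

The receptive field on the input at this output position is [9 9 -1 / 0 7 -4]. Elementwise product with the kernel and sum: 9·1 + 0·1 + 7·-1.

2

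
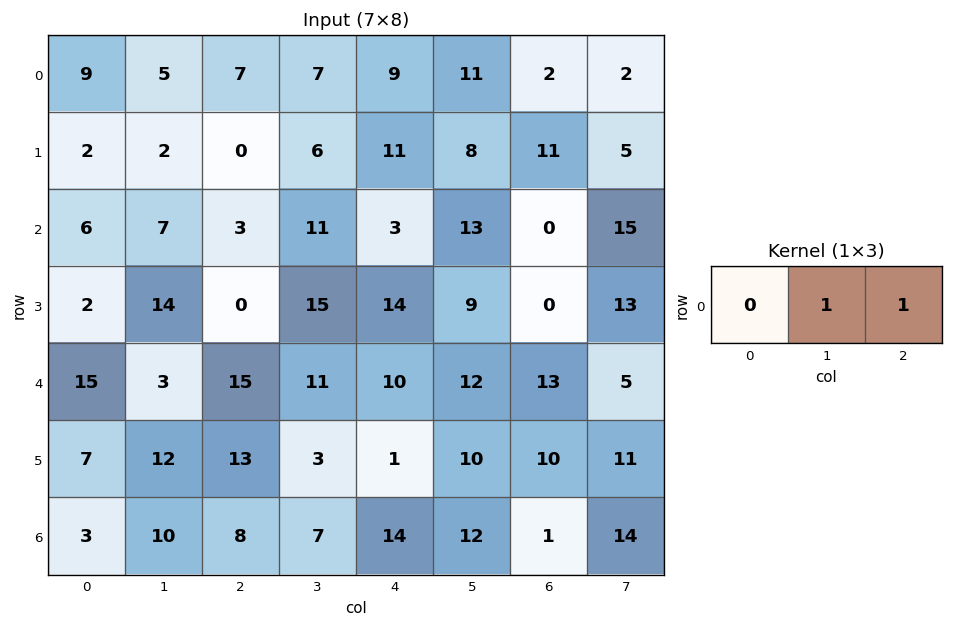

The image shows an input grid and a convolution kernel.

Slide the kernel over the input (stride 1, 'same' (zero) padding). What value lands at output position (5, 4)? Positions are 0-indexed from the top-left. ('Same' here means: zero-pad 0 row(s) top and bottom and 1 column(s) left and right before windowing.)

The receptive field on the zero-padded input at this output position is [3 1 10]. Elementwise product with the kernel and sum: 1·1 + 10·1.

11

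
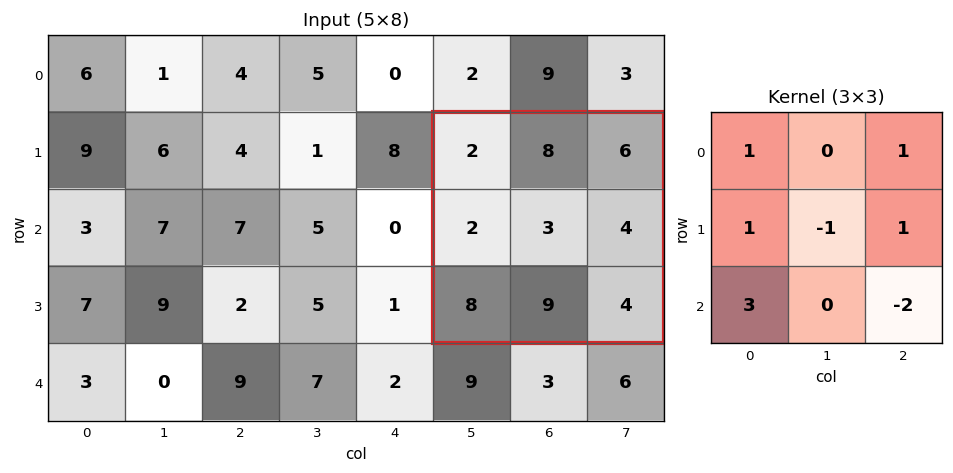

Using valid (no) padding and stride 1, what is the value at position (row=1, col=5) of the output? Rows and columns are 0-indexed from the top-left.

The receptive field on the input at this output position is [2 8 6 / 2 3 4 / 8 9 4]. Elementwise product with the kernel and sum: 2·1 + 6·1 + 2·1 + 3·-1 + 4·1 + 8·3 + 4·-2.

27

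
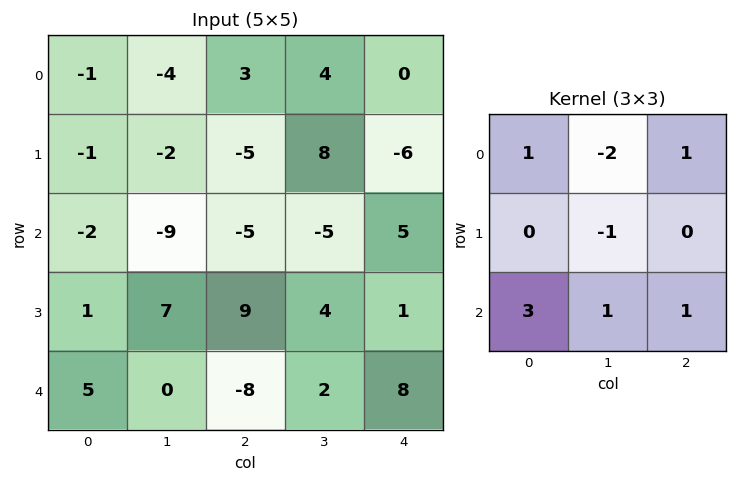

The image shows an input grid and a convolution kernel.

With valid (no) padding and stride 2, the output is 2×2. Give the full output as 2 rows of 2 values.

-8 -28
11 -8

Output[0,0]: The receptive field on the input at this output position is [-1 -4 3 / -1 -2 -5 / -2 -9 -5]. Elementwise product with the kernel and sum: -1·1 + -4·-2 + 3·1 + -2·-1 + -2·3 + -9·1 + -5·1.
Output[0,1]: The receptive field on the input at this output position is [3 4 0 / -5 8 -6 / -5 -5 5]. Elementwise product with the kernel and sum: 3·1 + 4·-2 + 0·1 + 8·-1 + -5·3 + -5·1 + 5·1.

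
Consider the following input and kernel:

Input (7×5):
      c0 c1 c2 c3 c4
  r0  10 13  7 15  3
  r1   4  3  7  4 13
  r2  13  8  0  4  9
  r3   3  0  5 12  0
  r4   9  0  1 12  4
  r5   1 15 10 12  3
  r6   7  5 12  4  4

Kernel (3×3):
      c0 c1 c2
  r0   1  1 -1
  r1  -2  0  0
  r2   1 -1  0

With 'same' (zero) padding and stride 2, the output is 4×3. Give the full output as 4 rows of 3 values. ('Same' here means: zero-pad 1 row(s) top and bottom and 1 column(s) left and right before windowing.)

-4 -30 -39
-2 -15 21
2 -2 -3
-14 3 7

Output[0,0]: The receptive field on the zero-padded input at this output position is [0 0 0 / 0 10 13 / 0 4 3]. Elementwise product with the kernel and sum: 0·1 + 0·1 + 0·-1 + 0·-2 + 0·1 + 4·-1.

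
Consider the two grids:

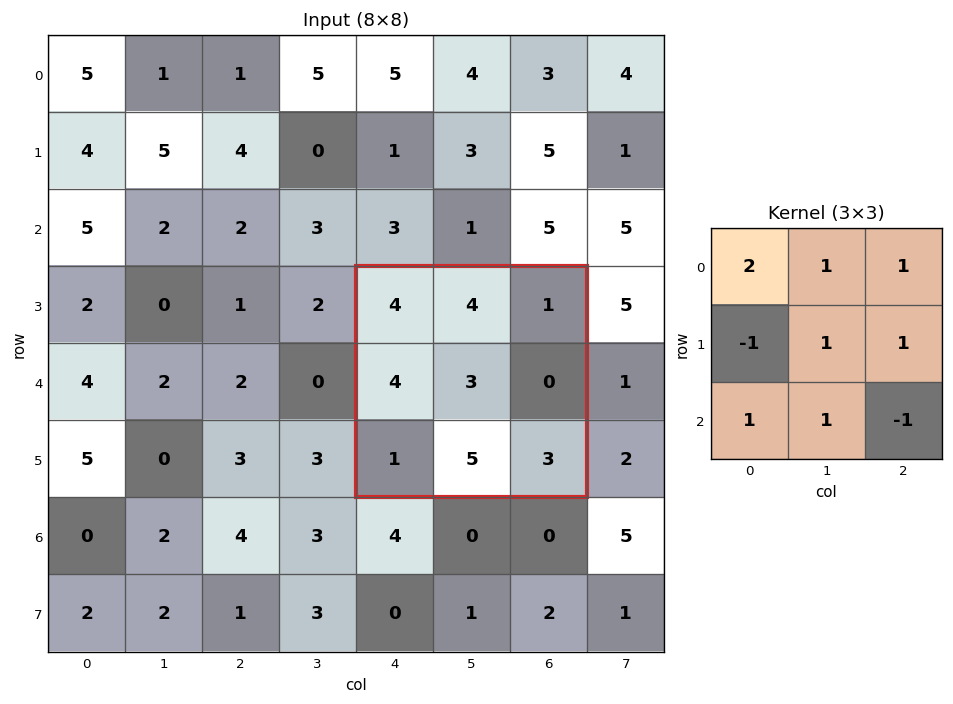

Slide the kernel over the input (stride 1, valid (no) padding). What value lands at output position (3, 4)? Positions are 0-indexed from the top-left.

15

The receptive field on the input at this output position is [4 4 1 / 4 3 0 / 1 5 3]. Elementwise product with the kernel and sum: 4·2 + 4·1 + 1·1 + 4·-1 + 3·1 + 0·1 + 1·1 + 5·1 + 3·-1.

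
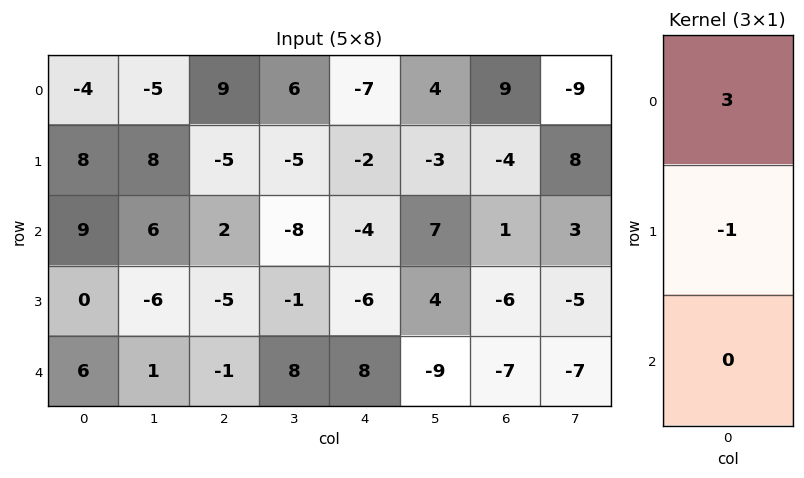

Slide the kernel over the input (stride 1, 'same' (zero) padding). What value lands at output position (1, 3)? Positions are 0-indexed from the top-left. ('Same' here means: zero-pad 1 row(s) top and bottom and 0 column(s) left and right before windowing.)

The receptive field on the zero-padded input at this output position is [6 / -5 / -8]. Elementwise product with the kernel and sum: 6·3 + -5·-1.

23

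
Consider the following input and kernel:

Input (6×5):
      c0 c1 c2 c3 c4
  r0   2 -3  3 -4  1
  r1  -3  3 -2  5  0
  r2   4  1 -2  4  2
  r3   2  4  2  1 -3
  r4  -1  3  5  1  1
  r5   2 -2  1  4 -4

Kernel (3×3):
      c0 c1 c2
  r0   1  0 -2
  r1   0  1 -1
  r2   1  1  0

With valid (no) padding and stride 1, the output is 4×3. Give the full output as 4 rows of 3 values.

Output[0,0]: The receptive field on the input at this output position is [2 -3 3 / -3 3 -2 / 4 1 -2]. Elementwise product with the kernel and sum: 2·1 + 3·-2 + 3·1 + -2·-1 + 4·1 + 1·1.
Output[0,1]: The receptive field on the input at this output position is [-3 3 -4 / 3 -2 5 / 1 -2 4]. Elementwise product with the kernel and sum: -3·1 + -4·-2 + -2·1 + 5·-1 + 1·1 + -2·1.

6 -3 8
10 -7 3
12 2 4
-4 5 13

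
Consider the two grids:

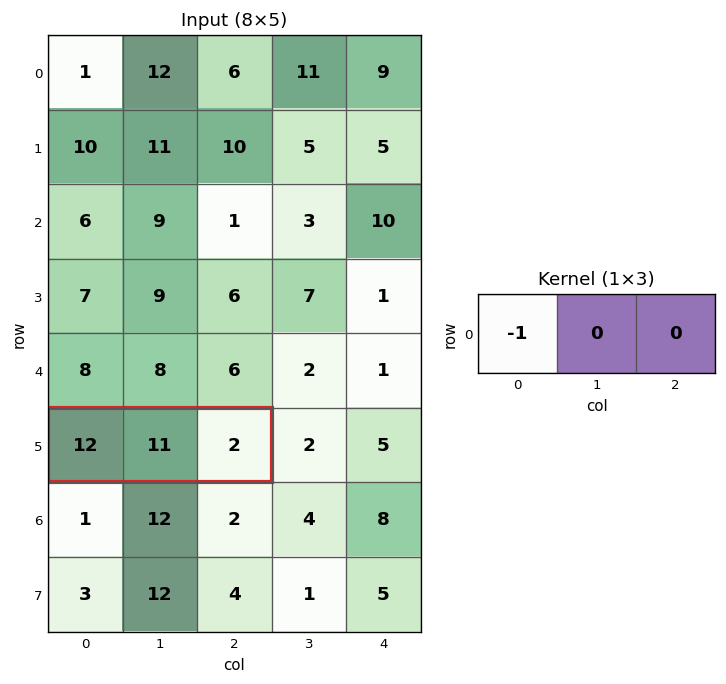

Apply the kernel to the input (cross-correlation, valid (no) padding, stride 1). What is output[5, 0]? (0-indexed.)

The receptive field on the input at this output position is [12 11 2]. Elementwise product with the kernel and sum: 12·-1.

-12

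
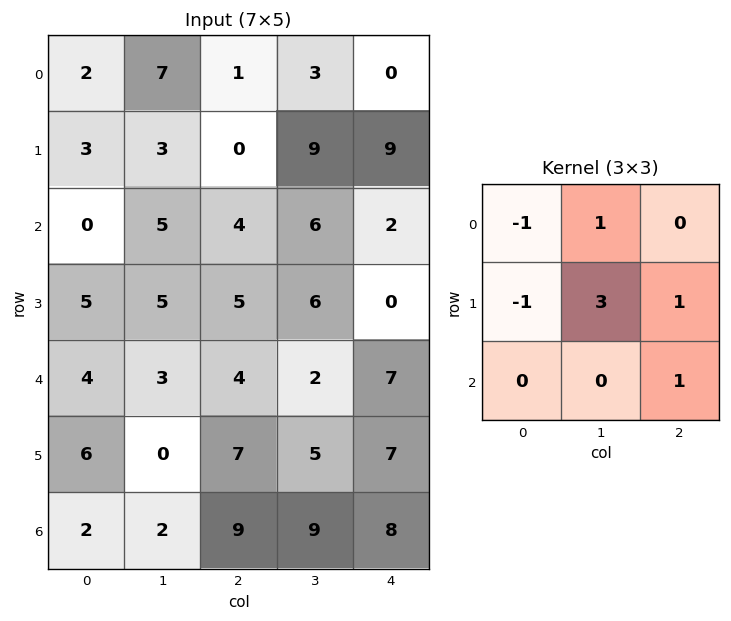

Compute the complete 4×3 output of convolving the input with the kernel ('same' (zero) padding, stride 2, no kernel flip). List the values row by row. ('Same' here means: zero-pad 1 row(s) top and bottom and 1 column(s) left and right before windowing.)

16 8 -3
13 16 0
20 16 13
14 41 17

Output[0,0]: The receptive field on the zero-padded input at this output position is [0 0 0 / 0 2 7 / 0 3 3]. Elementwise product with the kernel and sum: 0·-1 + 0·1 + 0·-1 + 2·3 + 7·1 + 3·1.
Output[0,1]: The receptive field on the zero-padded input at this output position is [0 0 0 / 7 1 3 / 3 0 9]. Elementwise product with the kernel and sum: 0·-1 + 0·1 + 7·-1 + 1·3 + 3·1 + 9·1.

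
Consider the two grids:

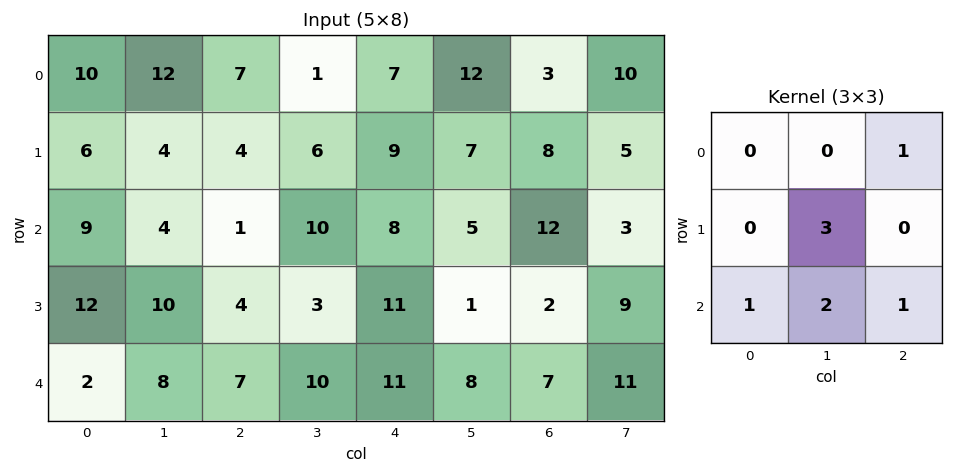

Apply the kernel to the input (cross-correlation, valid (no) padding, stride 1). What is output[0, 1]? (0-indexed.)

The receptive field on the input at this output position is [12 7 1 / 4 4 6 / 4 1 10]. Elementwise product with the kernel and sum: 1·1 + 4·3 + 4·1 + 1·2 + 10·1.

29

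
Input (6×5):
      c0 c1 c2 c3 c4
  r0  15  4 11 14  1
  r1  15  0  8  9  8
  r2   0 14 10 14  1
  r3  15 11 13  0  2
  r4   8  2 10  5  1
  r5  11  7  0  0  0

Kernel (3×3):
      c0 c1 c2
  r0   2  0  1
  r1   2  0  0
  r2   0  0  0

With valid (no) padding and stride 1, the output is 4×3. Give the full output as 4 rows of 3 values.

71 22 39
38 37 44
40 64 47
59 26 48

Output[0,0]: The receptive field on the input at this output position is [15 4 11 / 15 0 8 / 0 14 10]. Elementwise product with the kernel and sum: 15·2 + 11·1 + 15·2.
Output[0,1]: The receptive field on the input at this output position is [4 11 14 / 0 8 9 / 14 10 14]. Elementwise product with the kernel and sum: 4·2 + 14·1 + 0·2.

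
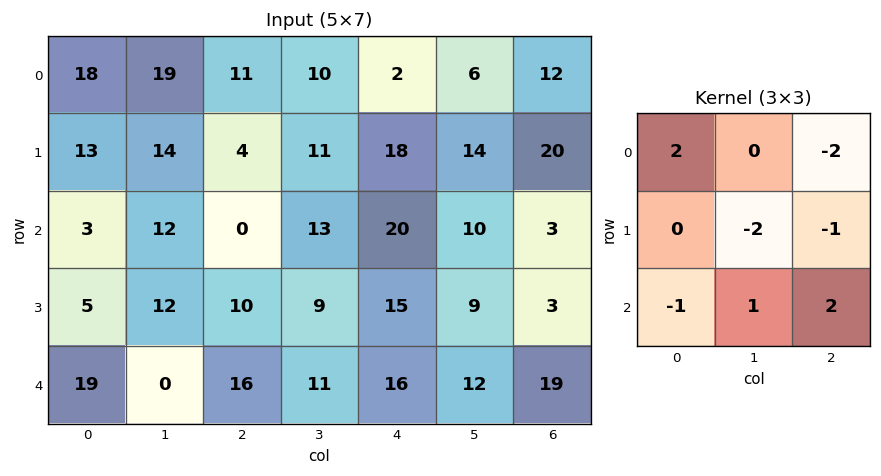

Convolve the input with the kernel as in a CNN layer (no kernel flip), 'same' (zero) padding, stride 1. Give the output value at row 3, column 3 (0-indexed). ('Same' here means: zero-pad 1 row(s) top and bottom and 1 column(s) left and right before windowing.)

The receptive field on the zero-padded input at this output position is [0 13 20 / 10 9 15 / 16 11 16]. Elementwise product with the kernel and sum: 0·2 + 20·-2 + 9·-2 + 15·-1 + 16·-1 + 11·1 + 16·2.

-46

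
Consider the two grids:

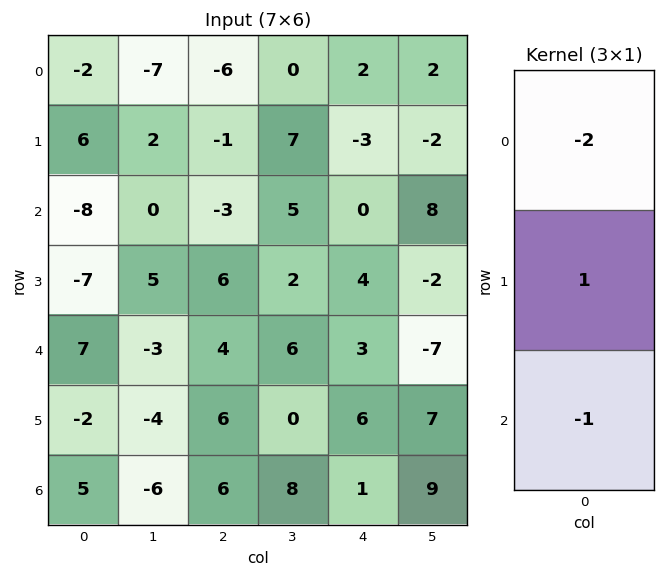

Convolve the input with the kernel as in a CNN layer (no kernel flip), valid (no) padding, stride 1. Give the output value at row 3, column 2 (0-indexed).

The receptive field on the input at this output position is [6 / 4 / 6]. Elementwise product with the kernel and sum: 6·-2 + 4·1 + 6·-1.

-14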